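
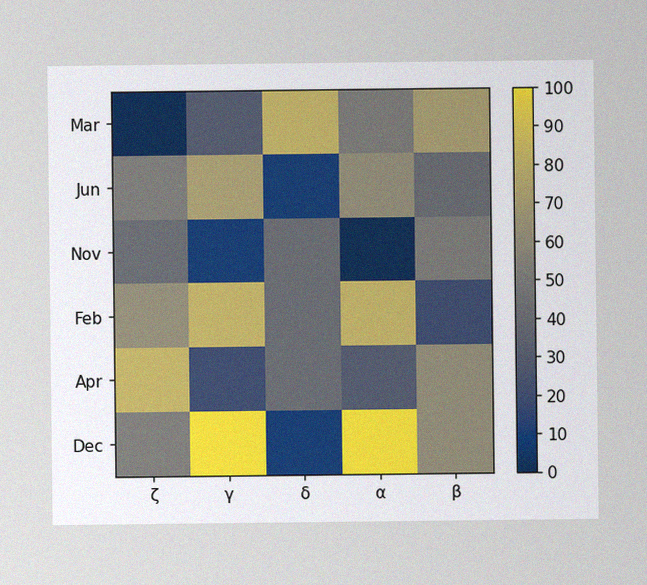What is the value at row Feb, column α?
The image has some photo noise and uneven lighting. Matching cell (Feb, α) against the colorbar gives 80.

80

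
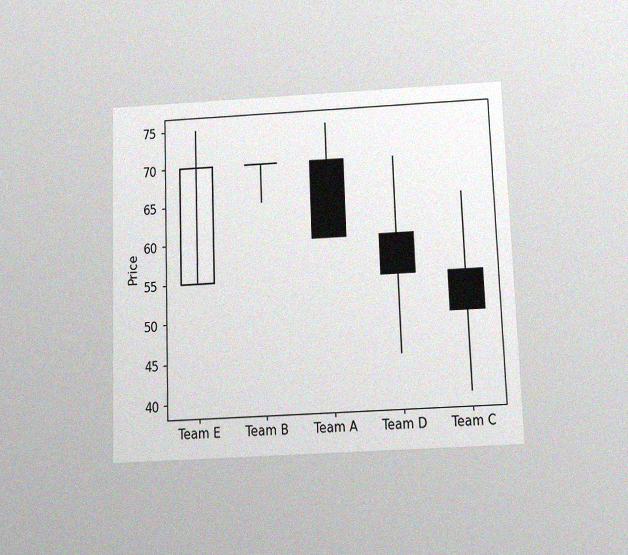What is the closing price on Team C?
50

The chart is tilted about 2° counter-clockwise and viewed slightly from below, with some photo noise. The Team C candle closes at 50.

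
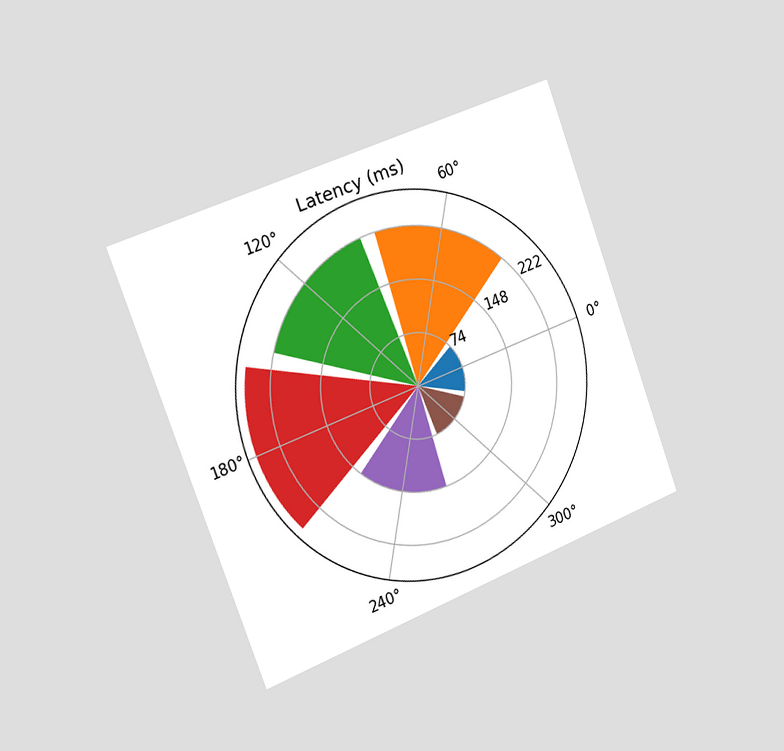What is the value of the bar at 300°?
The chart is tilted about 21° counter-clockwise and viewed slightly from the left. The bar at 300° reaches 74ms on the radial axis.

74ms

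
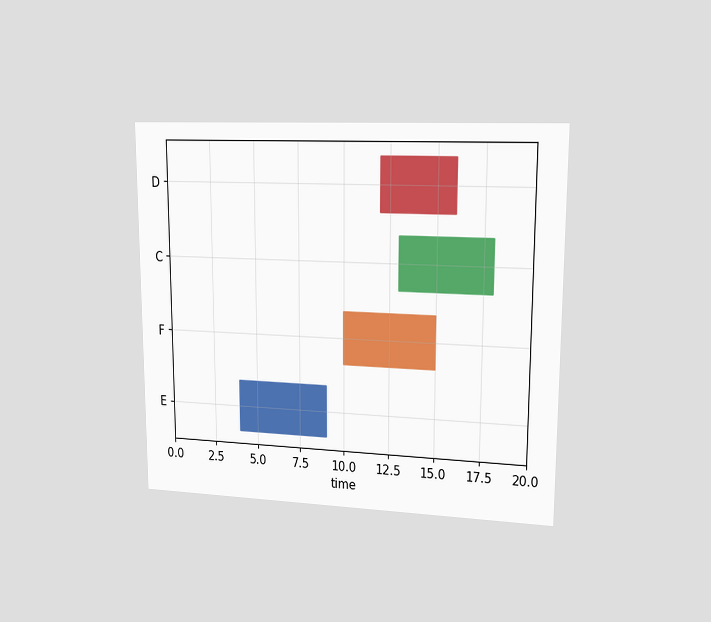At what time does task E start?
4

The chart is viewed slightly from the right. The E bar begins at t=4.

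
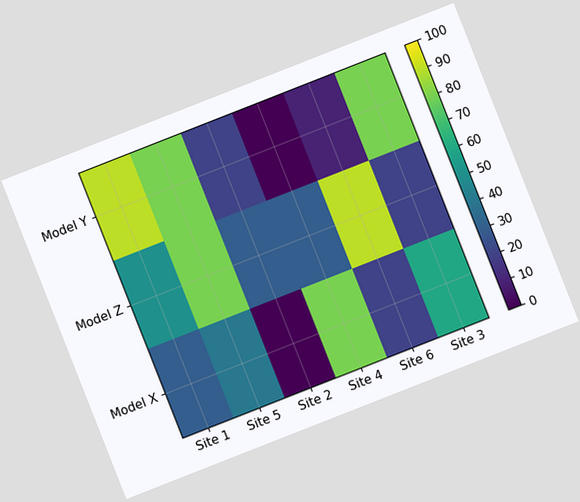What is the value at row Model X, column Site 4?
80

The chart is tilted about 21° counter-clockwise. Matching cell (Model X, Site 4) against the colorbar gives 80.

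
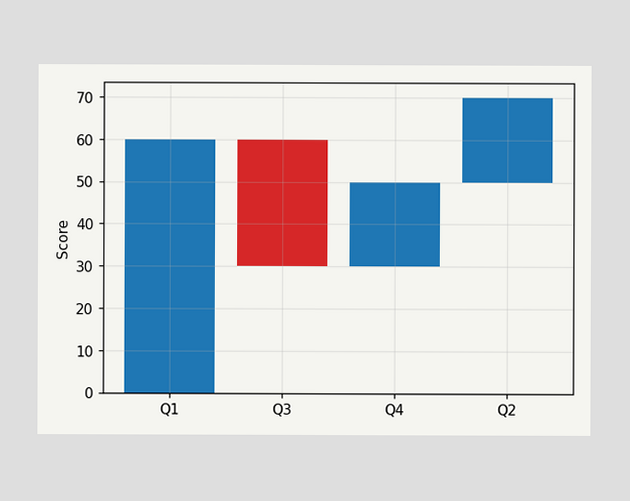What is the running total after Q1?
After Q1 the running total reaches 60.

60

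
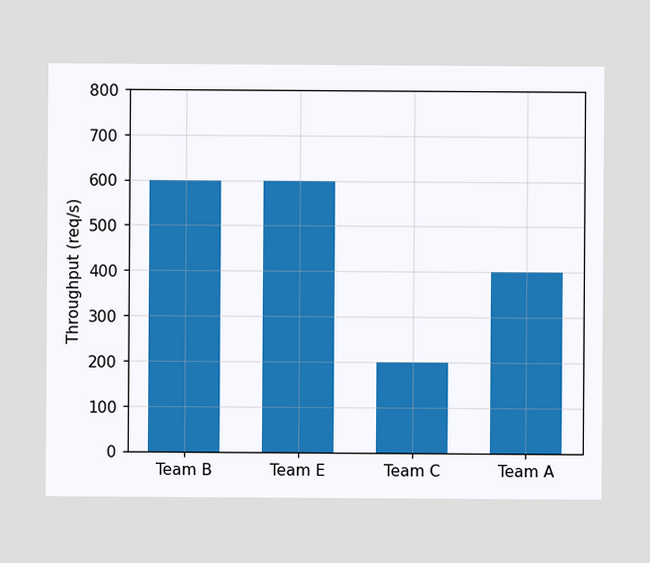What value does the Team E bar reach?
600req/s

Reading along the chart's y-axis, the Team E bar reaches 600req/s.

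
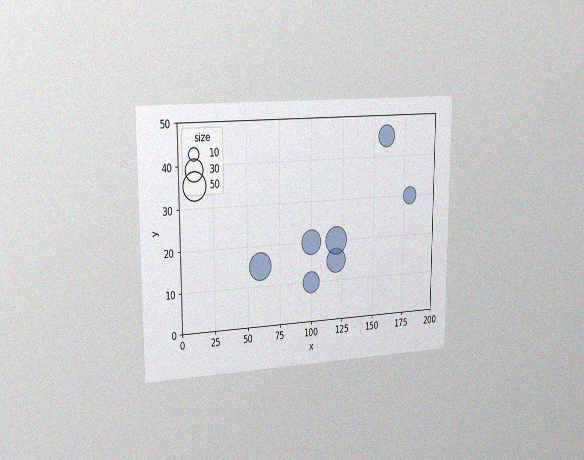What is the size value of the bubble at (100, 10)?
The chart is viewed slightly from the left, with some photo noise. Matching the bubble at (100, 10) against the size legend gives 30.

30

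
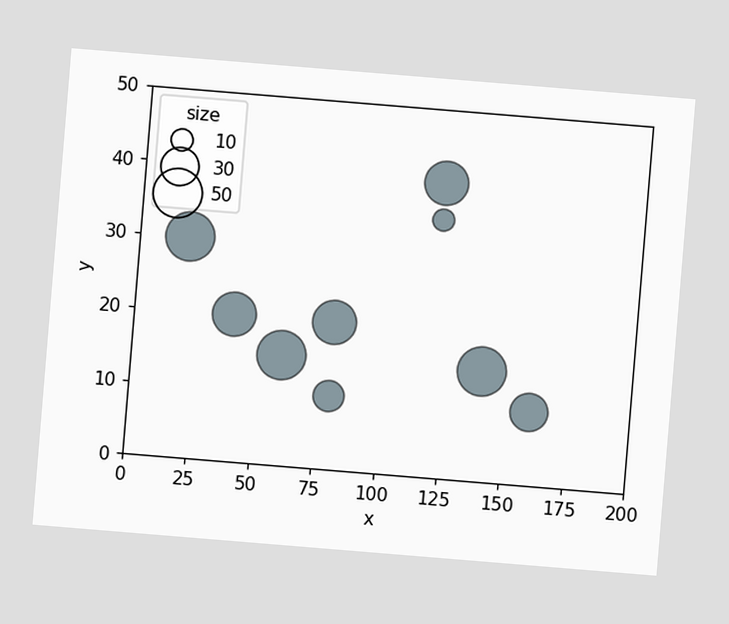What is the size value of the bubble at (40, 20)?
The chart is tilted about 5° clockwise. Matching the bubble at (40, 20) against the size legend gives 40.

40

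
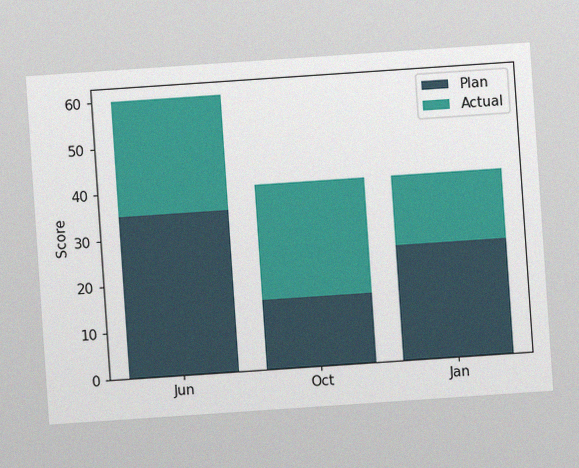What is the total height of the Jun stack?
60

The chart is tilted about 4° counter-clockwise, with some photo noise. The Jun stack's top reaches 60 on the y-axis.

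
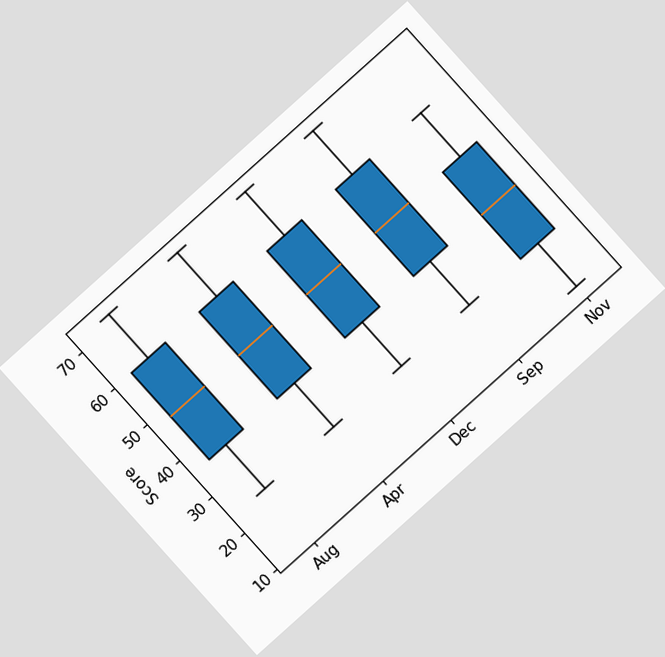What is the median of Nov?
36

The chart is tilted about 42° counter-clockwise. The median line in the Nov box sits at 36.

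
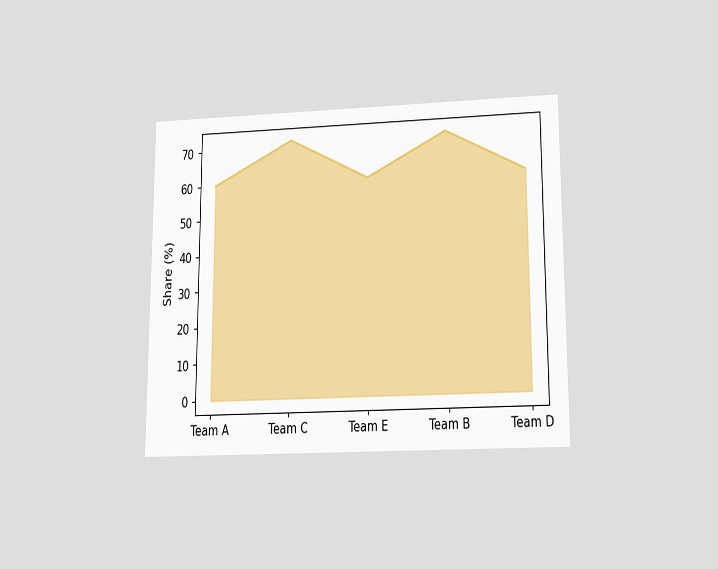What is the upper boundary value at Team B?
72%

The chart is viewed slightly from below. At Team B the upper boundary is at 72%.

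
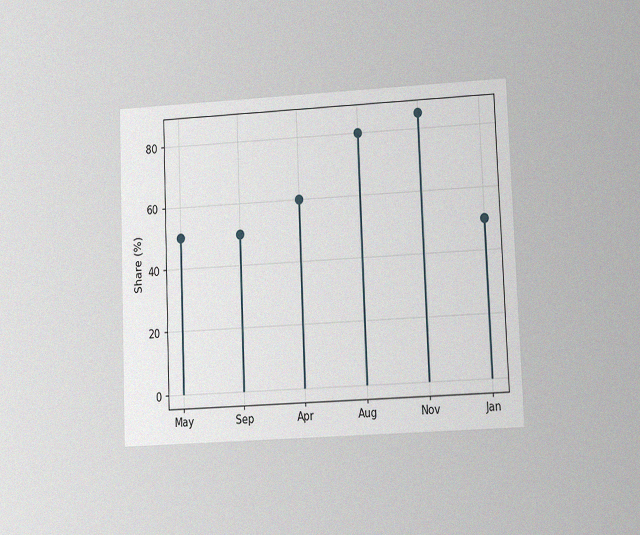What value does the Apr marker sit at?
60%

The chart is tilted about 2° counter-clockwise and viewed at a slight angle, with some photo noise. The Apr marker sits at 60%.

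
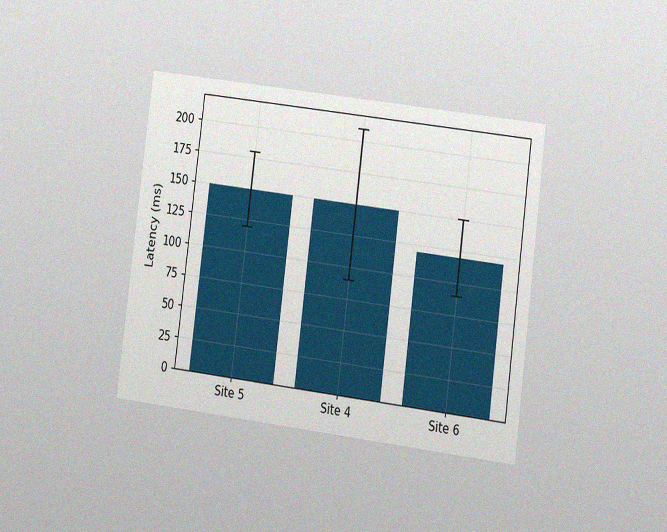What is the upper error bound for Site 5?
180ms

The chart is tilted about 7° clockwise and viewed at a slight angle, with some photo noise. The Site 5 bar's upper whisker reaches 180ms.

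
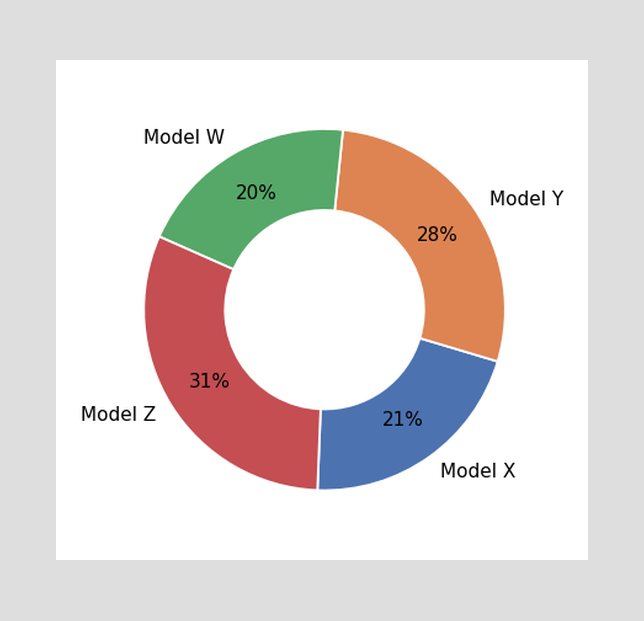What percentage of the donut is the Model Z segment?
31%

The Model Z segment takes up 31% of the ring.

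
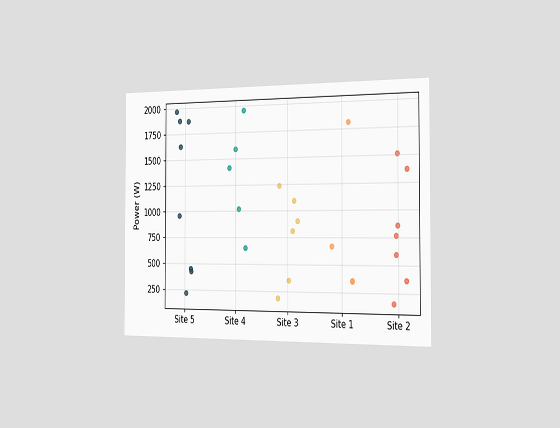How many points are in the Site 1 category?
4

The chart is viewed slightly from the right. Counting the markers in the Site 1 column gives 4.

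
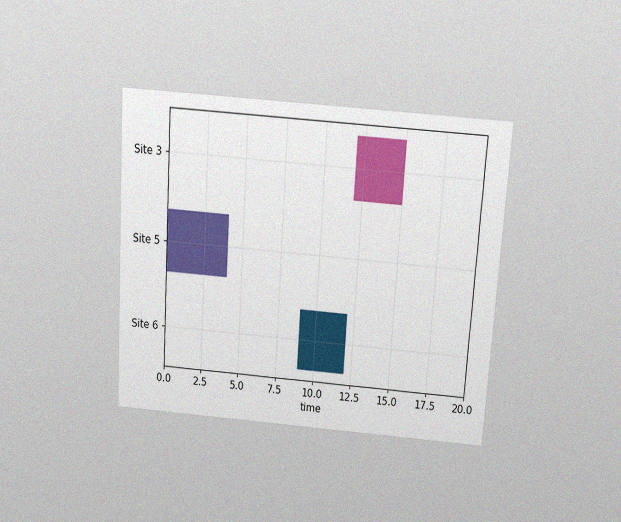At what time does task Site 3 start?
12

The chart is tilted about 4° clockwise and viewed slightly from above, with some photo noise. The Site 3 bar begins at t=12.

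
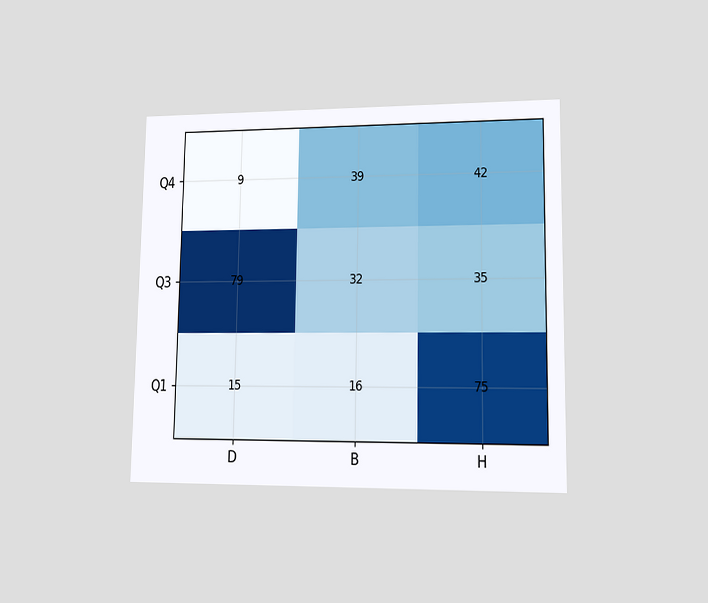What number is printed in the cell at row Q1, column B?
16

The chart is viewed at a slight angle. The (Q1, B) cell reads 16.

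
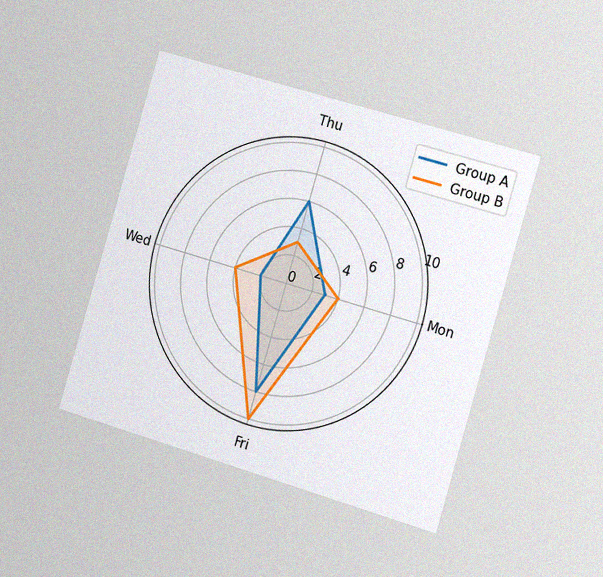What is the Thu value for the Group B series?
3

The chart is tilted about 16° clockwise and viewed slightly from the right, with some photo noise. On the Thu axis, Group B reaches 3.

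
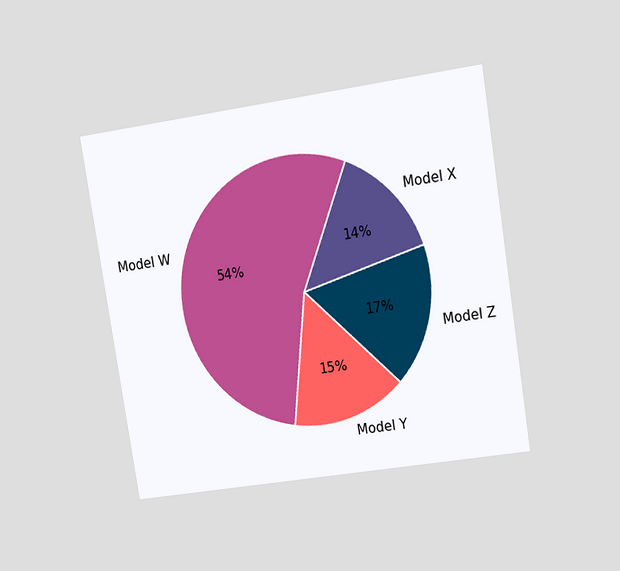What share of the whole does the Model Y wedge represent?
The chart is tilted about 9° counter-clockwise and viewed at a slight angle. The Model Y slice takes up 15% of the pie.

15%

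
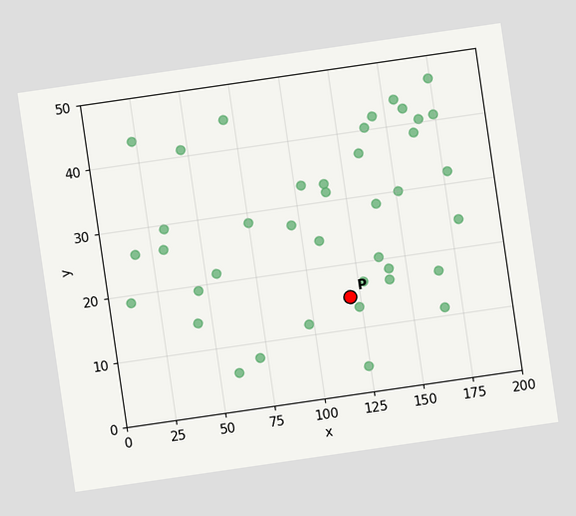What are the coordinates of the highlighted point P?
(120, 15)

The chart is tilted about 8° counter-clockwise. Following the gridlines from P to each axis, P sits at (120, 15).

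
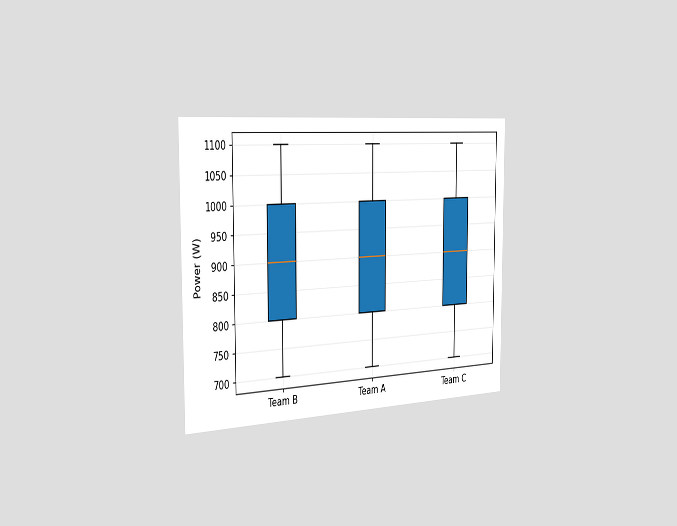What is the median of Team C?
The chart is viewed slightly from the left. The median line in the Team C box sits at 900W.

900W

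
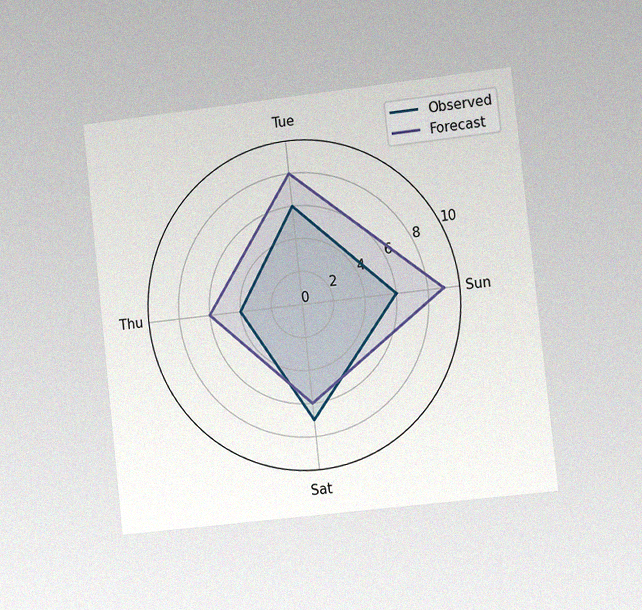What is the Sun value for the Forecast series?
The chart is tilted about 6° counter-clockwise and viewed at a slight angle, with some photo noise. On the Sun axis, Forecast reaches 9.

9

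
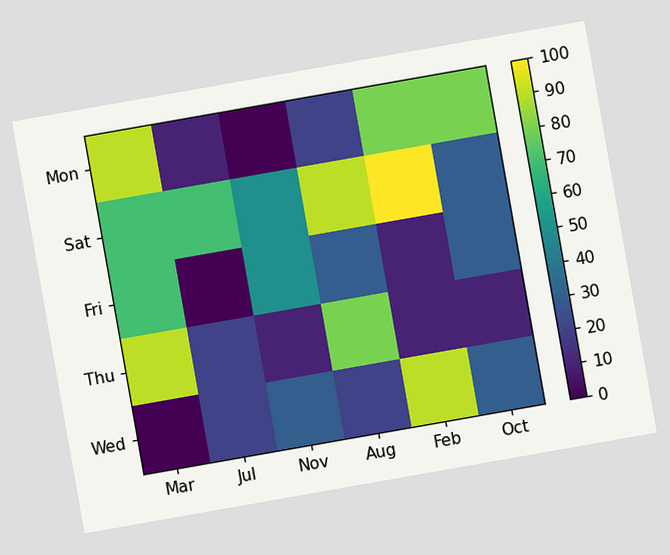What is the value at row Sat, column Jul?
The chart is tilted about 10° counter-clockwise. Matching cell (Sat, Jul) against the colorbar gives 70.

70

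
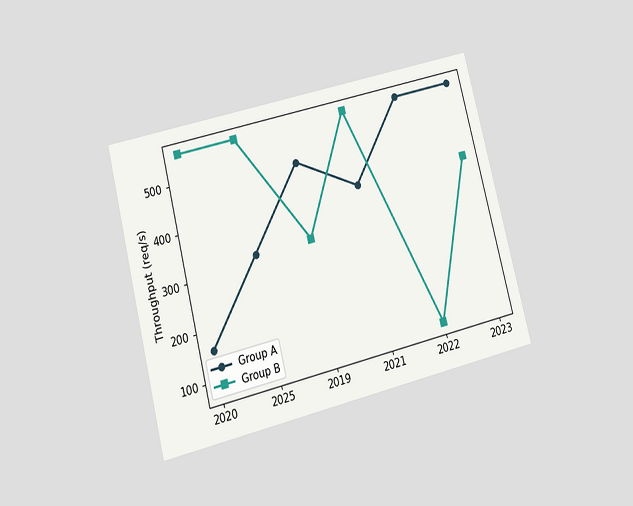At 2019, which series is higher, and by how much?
Group A, by 160req/s

The chart is tilted about 14° counter-clockwise and viewed slightly from below. At 2019, Group A sits above the other line by 160req/s.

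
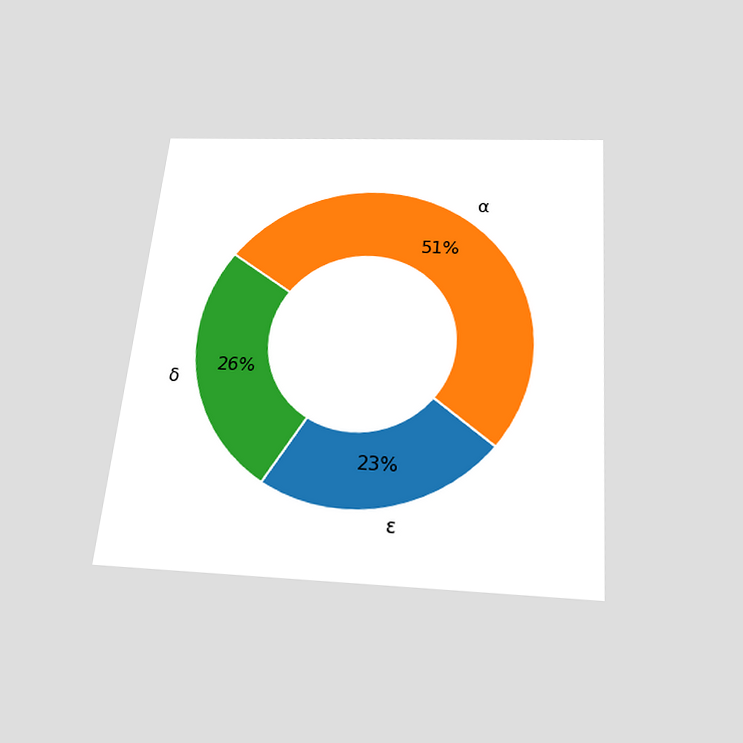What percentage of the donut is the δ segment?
The chart is tilted about 5° clockwise and viewed slightly from below. The δ segment takes up 26% of the ring.

26%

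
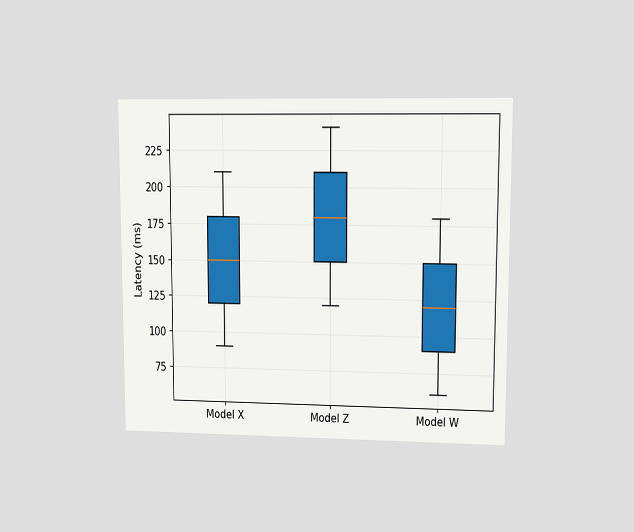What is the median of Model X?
150ms

The chart is viewed at a slight angle. The median line in the Model X box sits at 150ms.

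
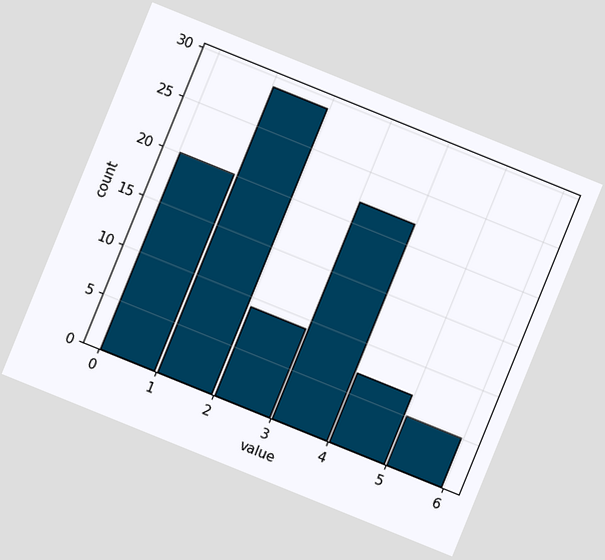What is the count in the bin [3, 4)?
22

The chart is tilted about 22° clockwise. The [3, 4) bin has height 22.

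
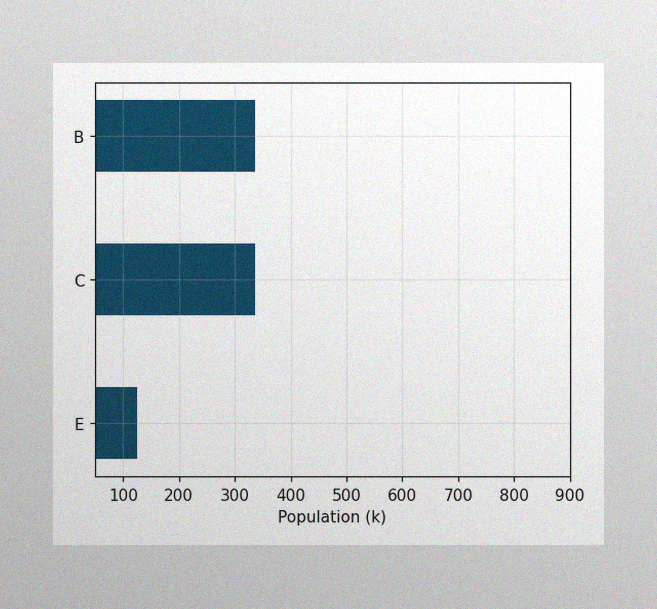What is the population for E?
The image has some photo noise and uneven lighting. Reading along the chart's x-axis, the E bar reaches 126k.

126k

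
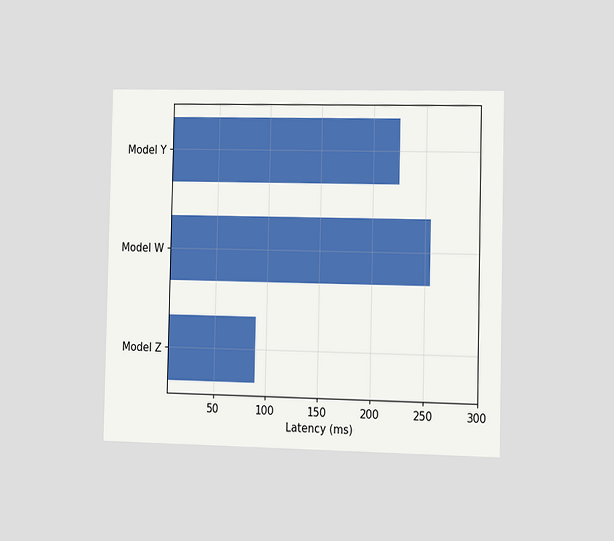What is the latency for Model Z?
The chart is viewed at a slight angle. Reading along the chart's x-axis, the Model Z bar reaches 90ms.

90ms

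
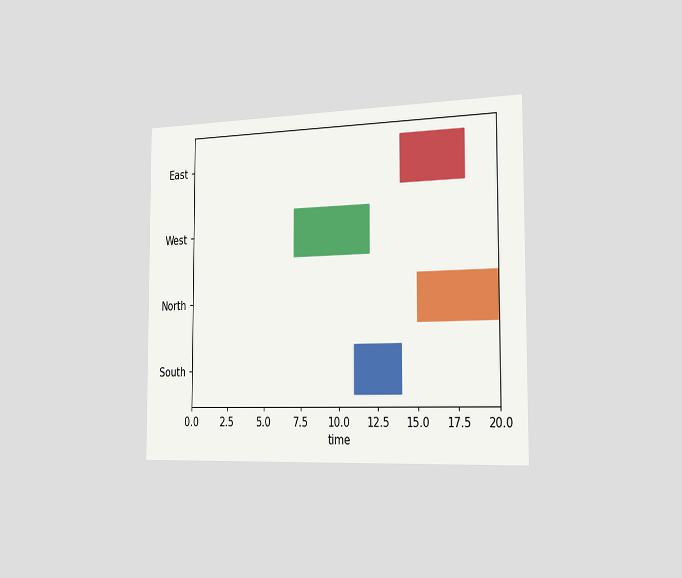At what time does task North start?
15

The chart is viewed slightly from the right. The North bar begins at t=15.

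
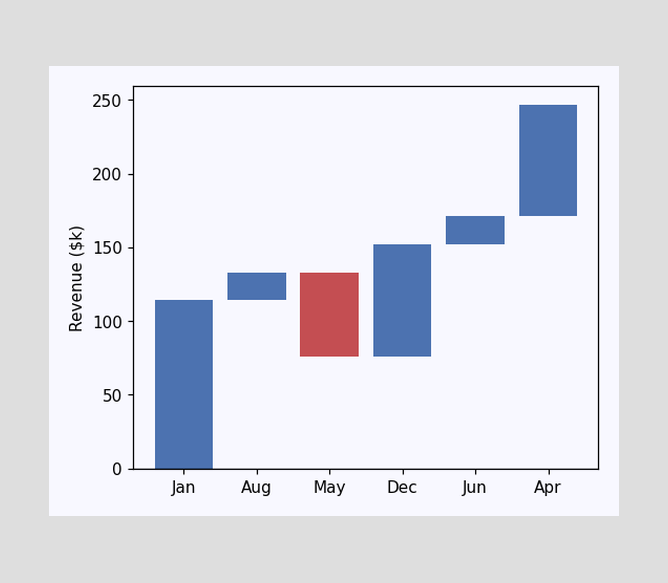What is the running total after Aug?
$133k

After Aug the running total reaches $133k.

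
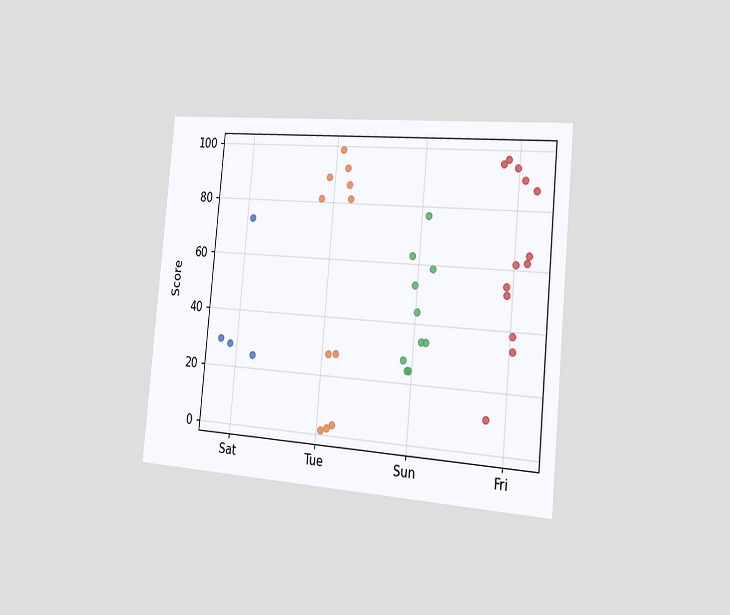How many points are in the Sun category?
The chart is tilted about 5° clockwise and viewed slightly from the right. Counting the markers in the Sun column gives 10.

10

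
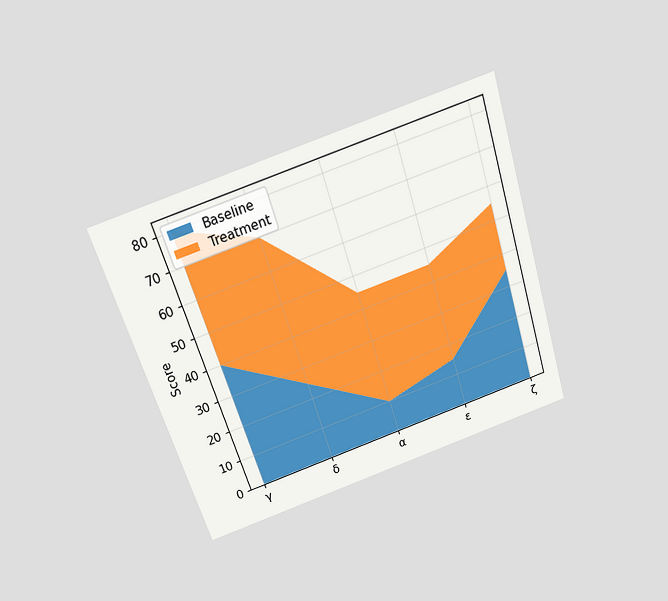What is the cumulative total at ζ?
The chart is tilted about 18° counter-clockwise and viewed slightly from above. The stacked total at ζ reaches 55.

55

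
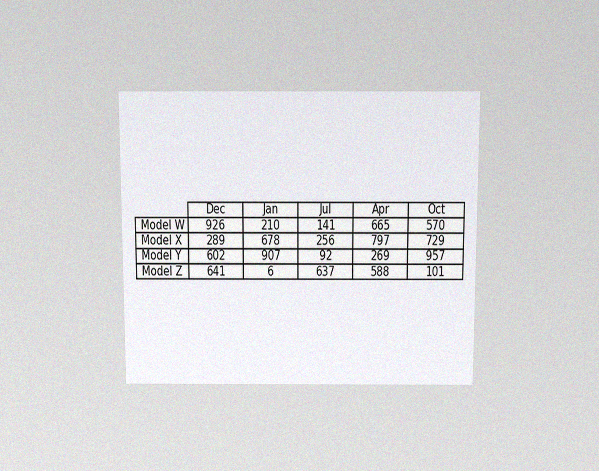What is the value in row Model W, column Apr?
The chart is viewed slightly from above, with some photo noise. The (Model W, Apr) cell reads 665.

665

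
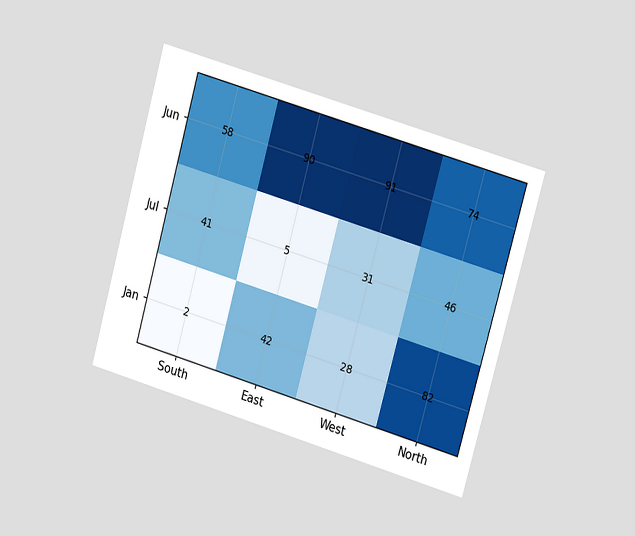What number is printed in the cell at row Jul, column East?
5

The chart is tilted about 16° clockwise and viewed slightly from the right. The (Jul, East) cell reads 5.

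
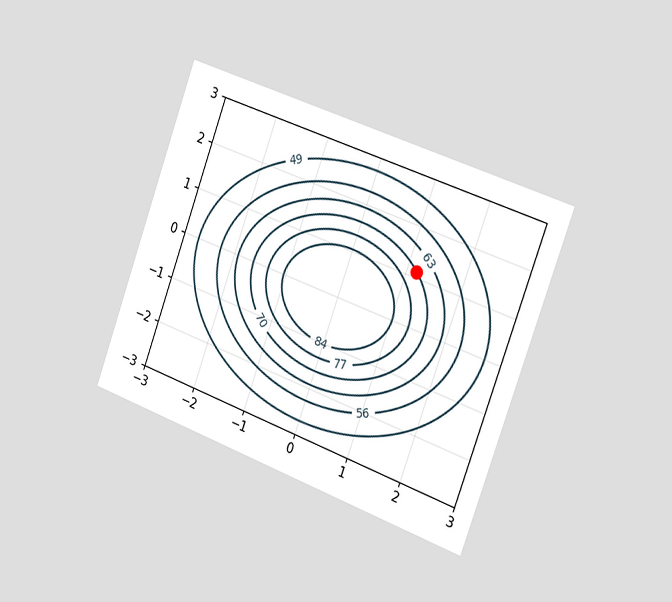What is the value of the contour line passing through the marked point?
The chart is tilted about 20° clockwise and viewed slightly from the right. The marked point sits on the contour labelled 70.

70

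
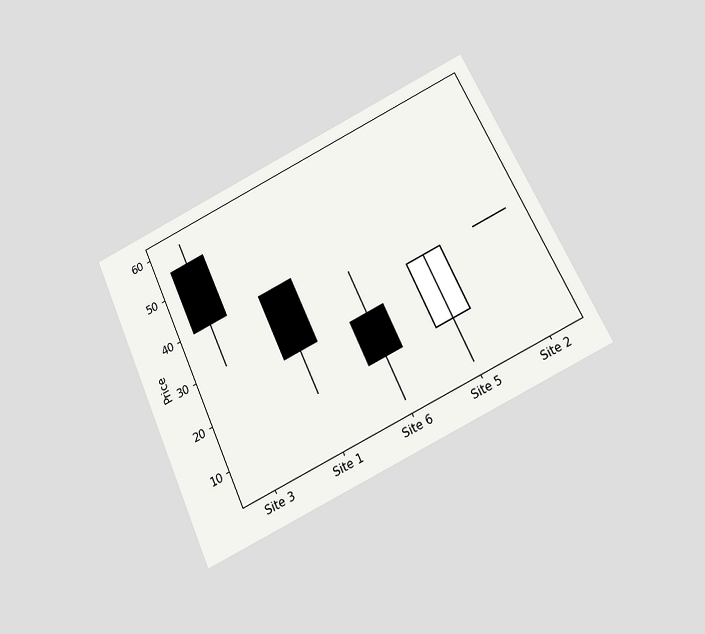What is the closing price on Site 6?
15

The chart is tilted about 25° counter-clockwise and viewed slightly from below. The Site 6 candle closes at 15.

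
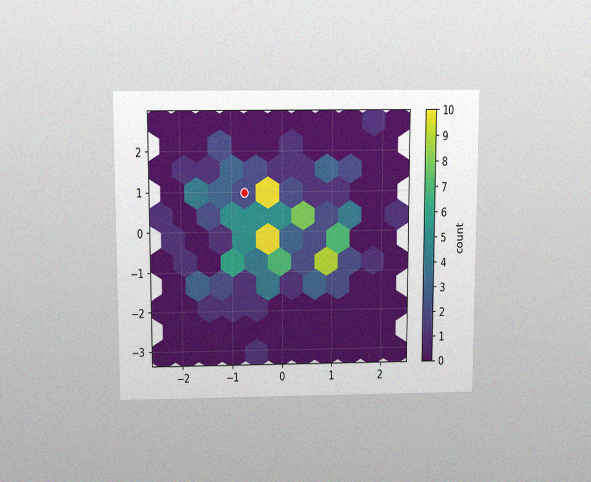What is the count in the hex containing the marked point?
2

The chart is viewed slightly from above, with some photo noise. The marked hex reads 2 on the colorbar.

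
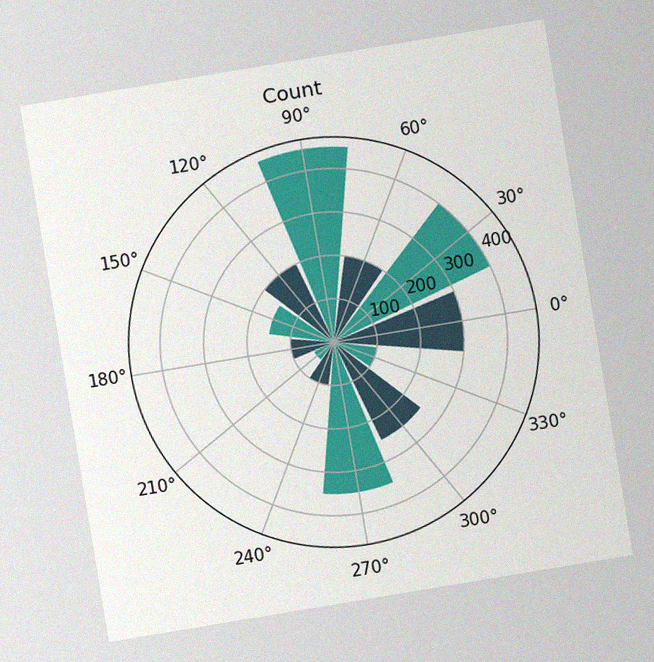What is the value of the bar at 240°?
100

The chart is tilted about 9° counter-clockwise, with some photo noise. The bar at 240° reaches 100 on the radial axis.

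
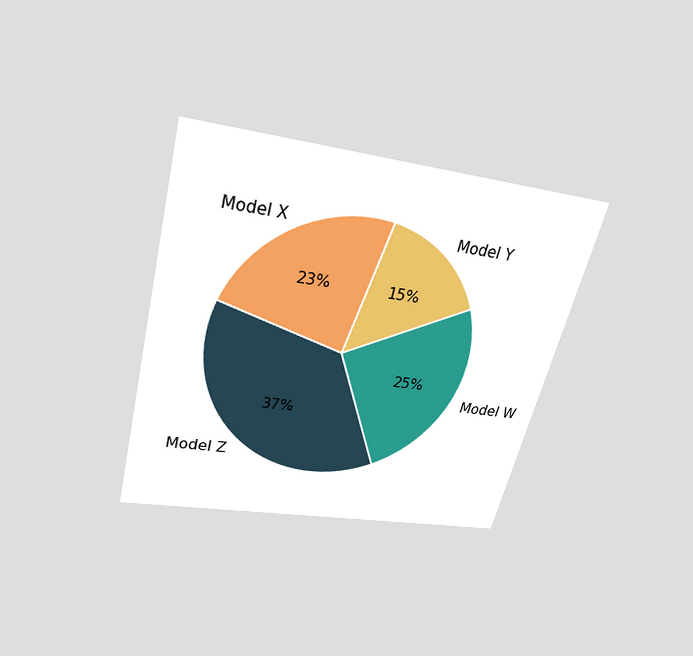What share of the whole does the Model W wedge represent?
25%

The chart is tilted about 14° clockwise and viewed slightly from above. The Model W slice takes up 25% of the pie.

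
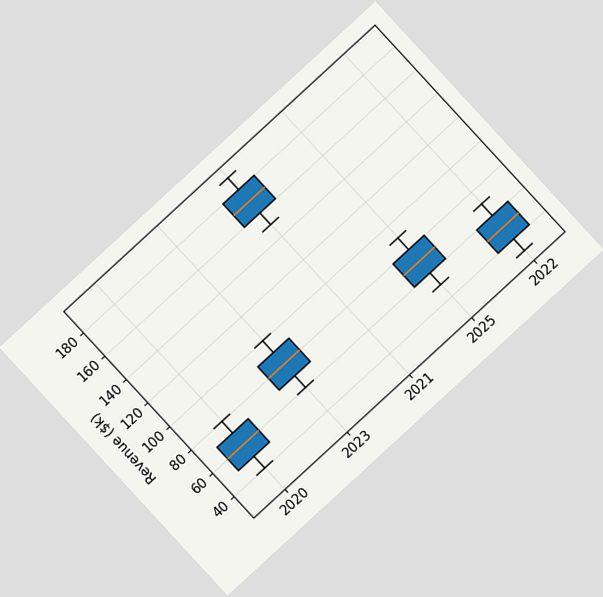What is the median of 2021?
The chart is tilted about 43° counter-clockwise. The median line in the 2021 box sits at $170k.

$170k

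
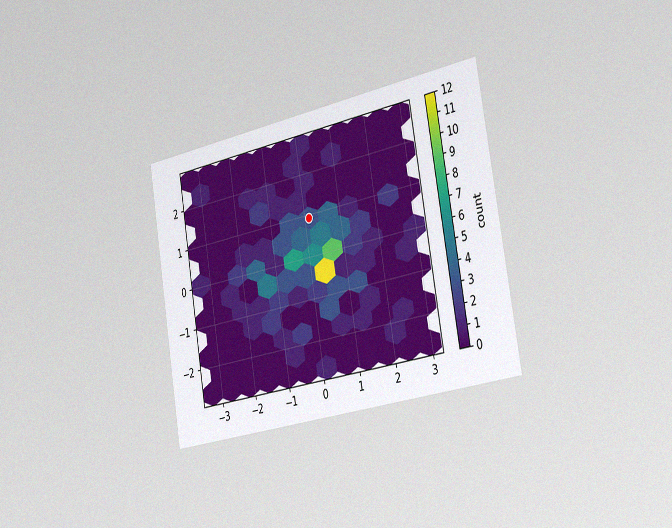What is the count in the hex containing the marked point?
3

The chart is tilted about 10° counter-clockwise and viewed slightly from the right, with some photo noise. The marked hex reads 3 on the colorbar.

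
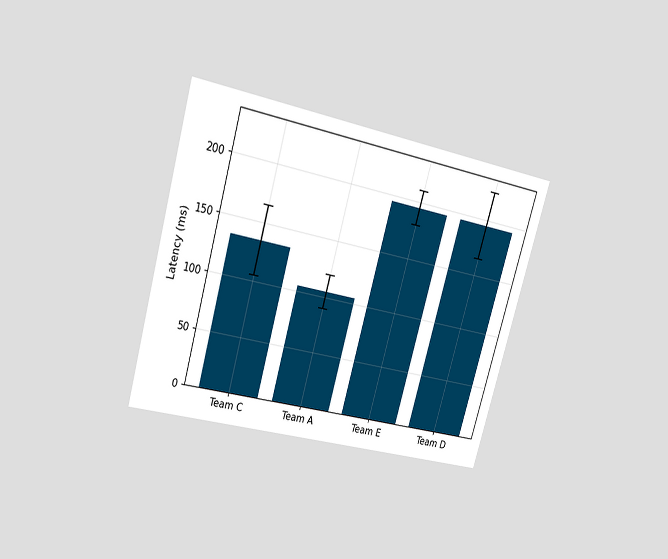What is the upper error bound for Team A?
The chart is tilted about 16° clockwise and viewed at a slight angle. The Team A bar's upper whisker reaches 120ms.

120ms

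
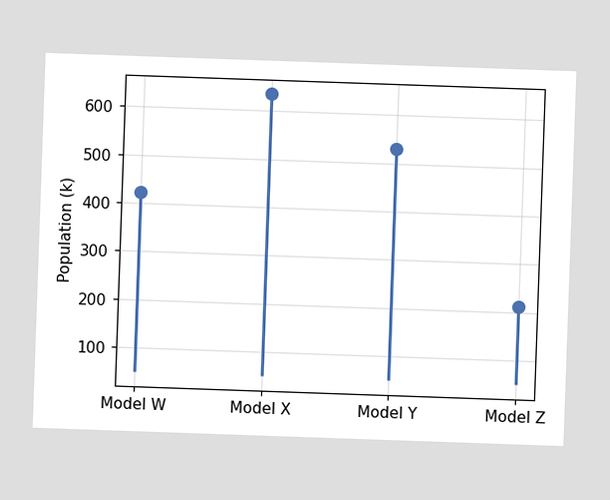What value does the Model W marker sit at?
The Model W marker sits at 424k.

424k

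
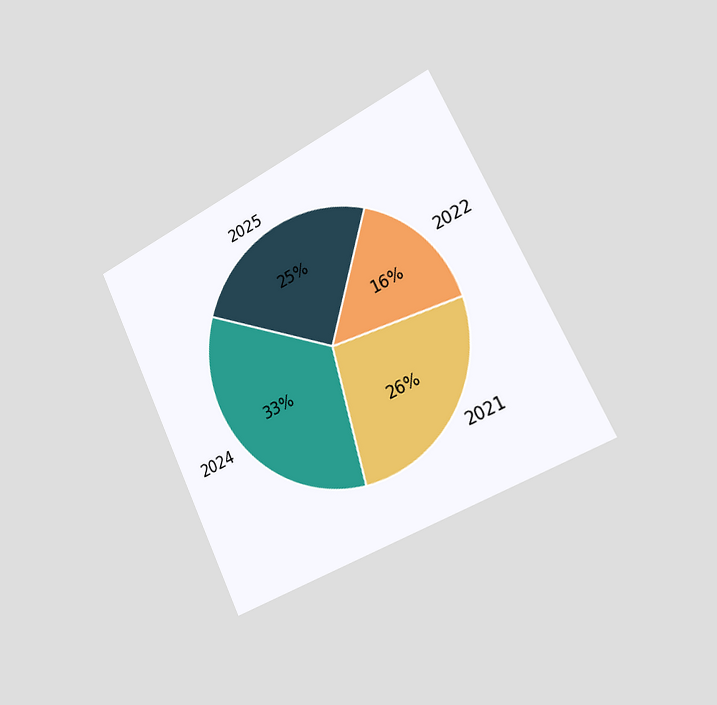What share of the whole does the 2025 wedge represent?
25%

The chart is tilted about 26° counter-clockwise and viewed slightly from the right. The 2025 slice takes up 25% of the pie.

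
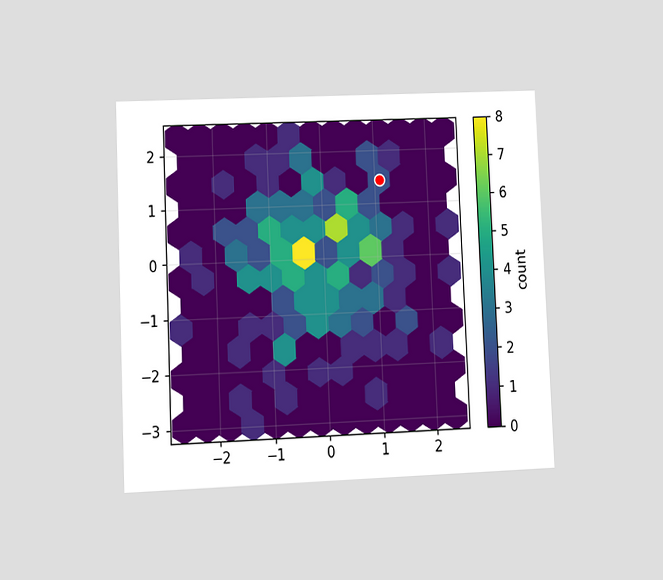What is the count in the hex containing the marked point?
The chart is tilted about 2° counter-clockwise and viewed at a slight angle. The marked hex reads 2 on the colorbar.

2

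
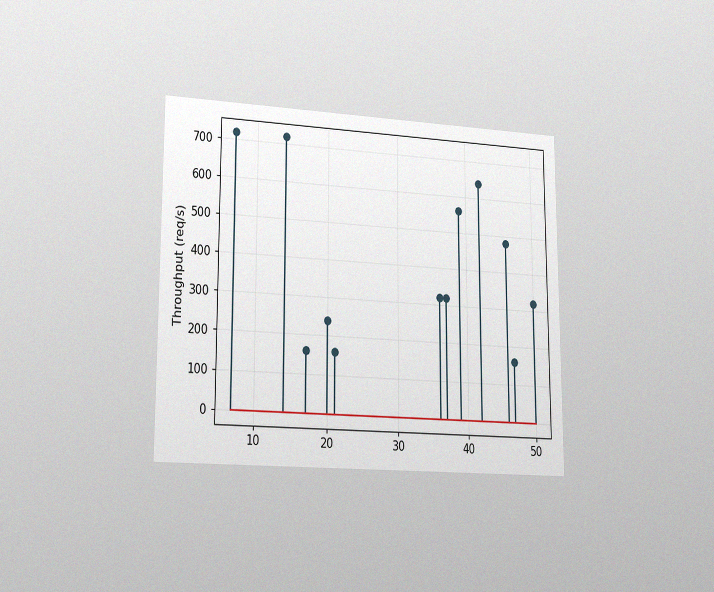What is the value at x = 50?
320req/s

The chart is viewed slightly from the left, with some photo noise. The stem at x=50 reaches 320req/s.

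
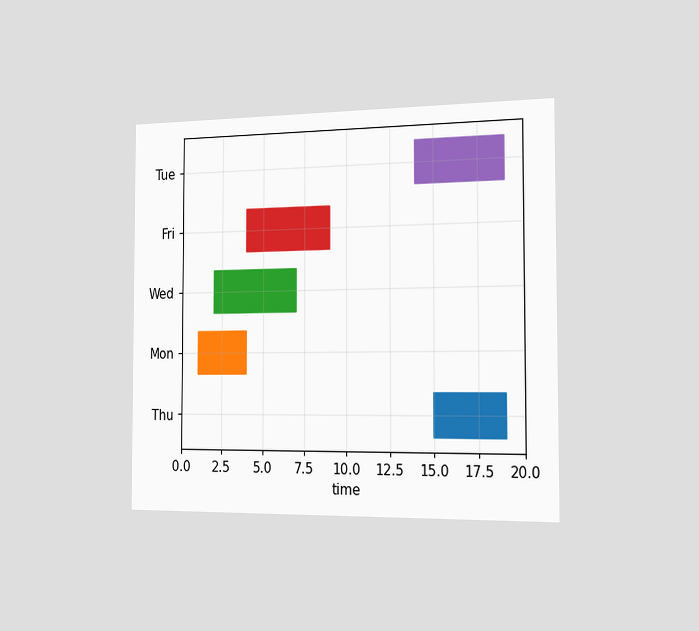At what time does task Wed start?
The chart is viewed slightly from the right. The Wed bar begins at t=2.

2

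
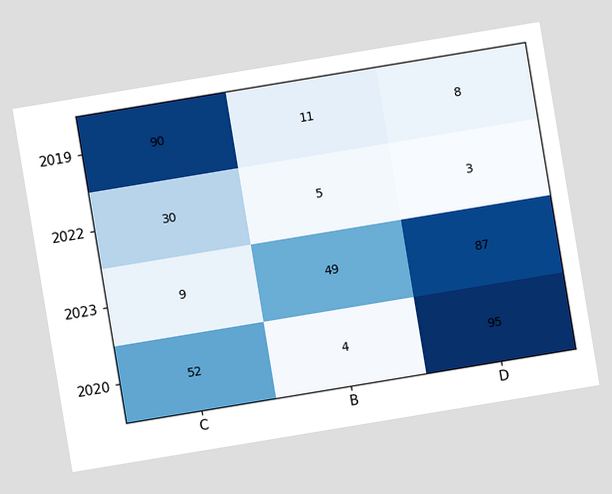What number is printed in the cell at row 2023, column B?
The chart is tilted about 9° counter-clockwise. The (2023, B) cell reads 49.

49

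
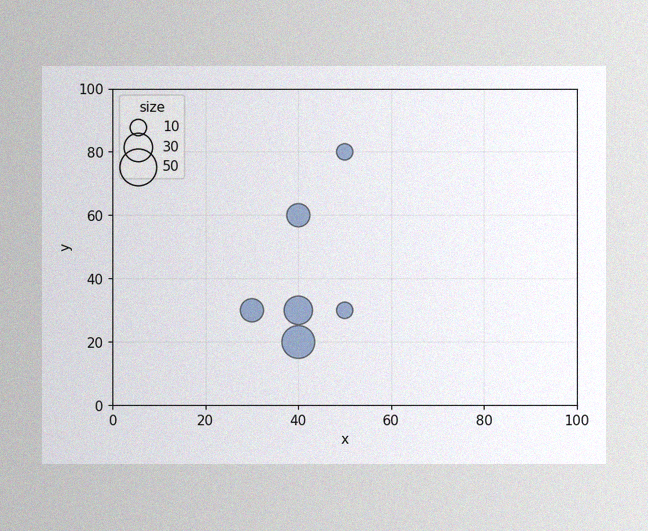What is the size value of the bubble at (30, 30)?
The image has some photo noise and uneven lighting. Matching the bubble at (30, 30) against the size legend gives 20.

20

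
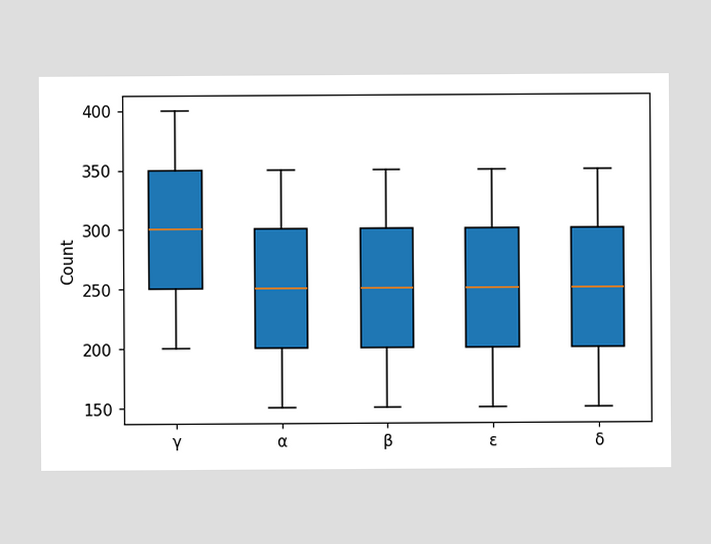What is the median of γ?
The median line in the γ box sits at 300.

300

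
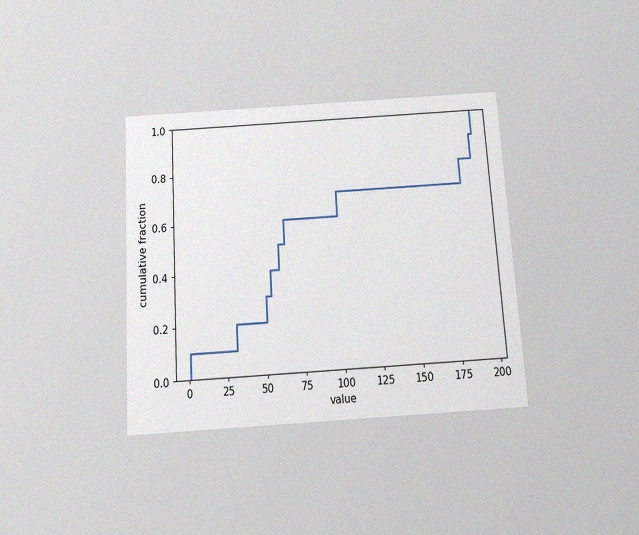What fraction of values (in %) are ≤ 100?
The chart is tilted about 4° counter-clockwise and viewed slightly from below, with some photo noise. At x=100 the ECDF step is at 70%.

70%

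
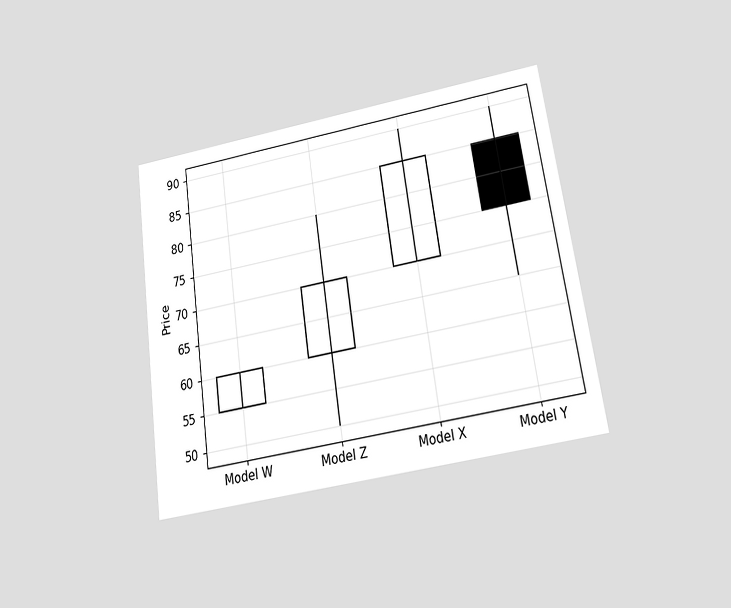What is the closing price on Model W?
The chart is tilted about 8° counter-clockwise and viewed slightly from below. The Model W candle closes at 60.

60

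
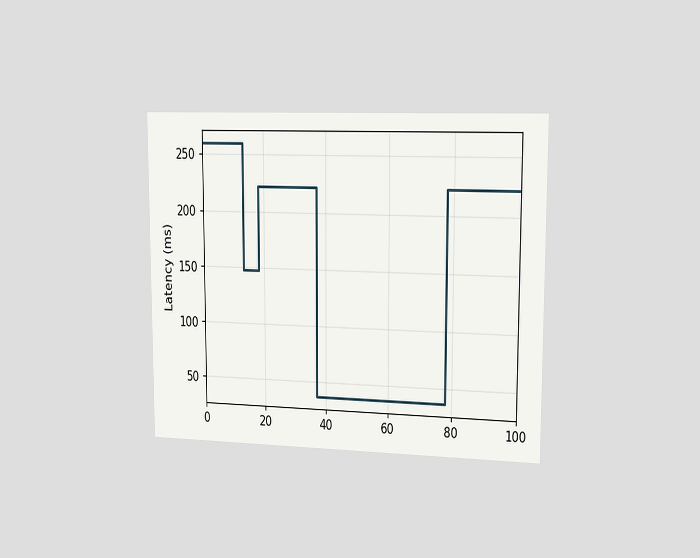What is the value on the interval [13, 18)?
The chart is viewed slightly from the right. On [13, 18) the step sits at 148ms.

148ms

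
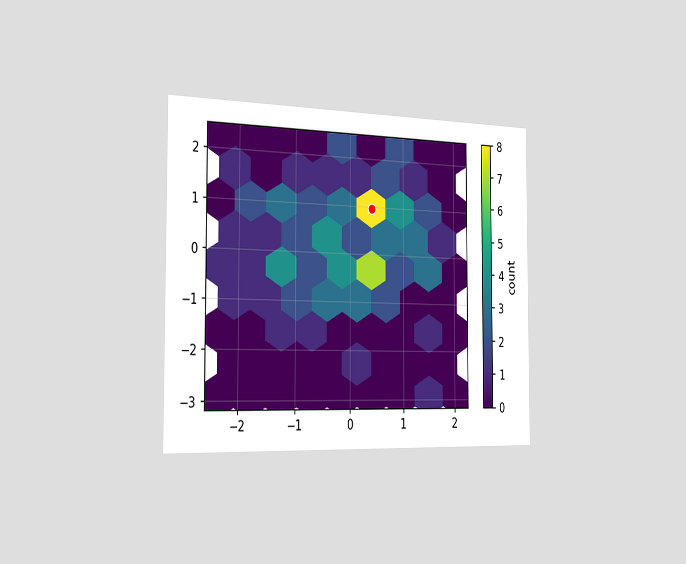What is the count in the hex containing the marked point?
8

The chart is viewed slightly from the left. The marked hex reads 8 on the colorbar.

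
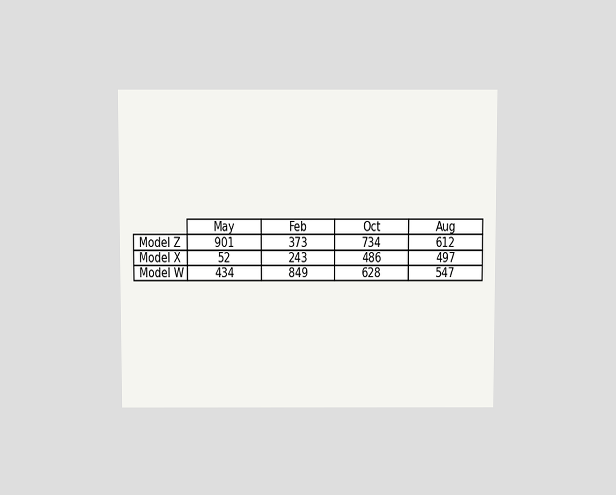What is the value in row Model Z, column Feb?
373

The chart is viewed slightly from above. The (Model Z, Feb) cell reads 373.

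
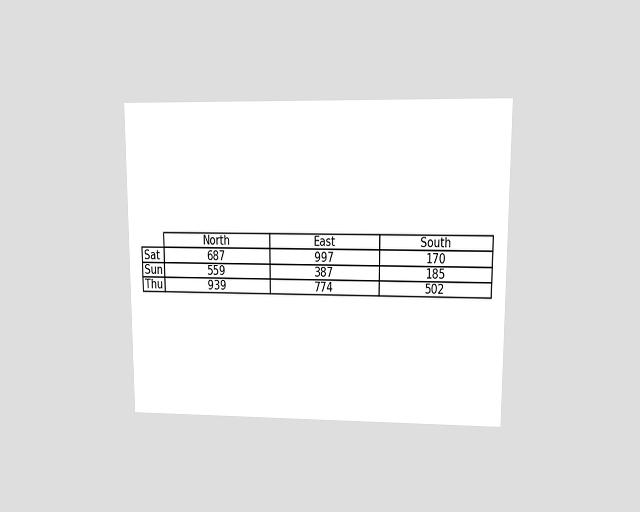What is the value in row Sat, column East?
997

The chart is viewed at a slight angle. The (Sat, East) cell reads 997.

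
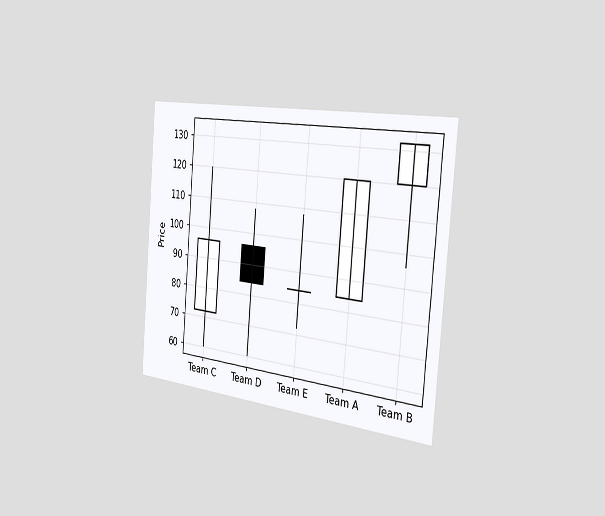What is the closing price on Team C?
The chart is tilted about 5° clockwise and viewed slightly from the right. The Team C candle closes at 96.

96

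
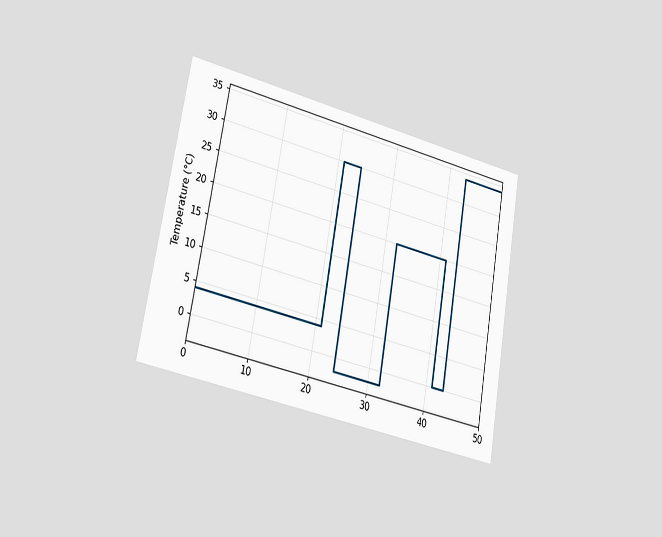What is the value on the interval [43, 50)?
The chart is tilted about 10° clockwise and viewed slightly from the left. On [43, 50) the step sits at 34°C.

34°C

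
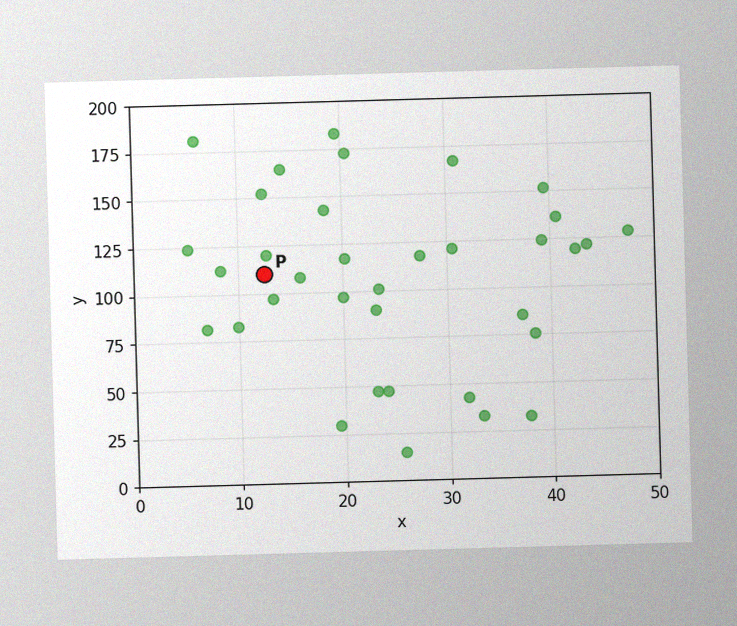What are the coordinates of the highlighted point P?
The image has some photo noise and uneven lighting. Following the gridlines from P to each axis, P sits at (12.5, 110).

(12.5, 110)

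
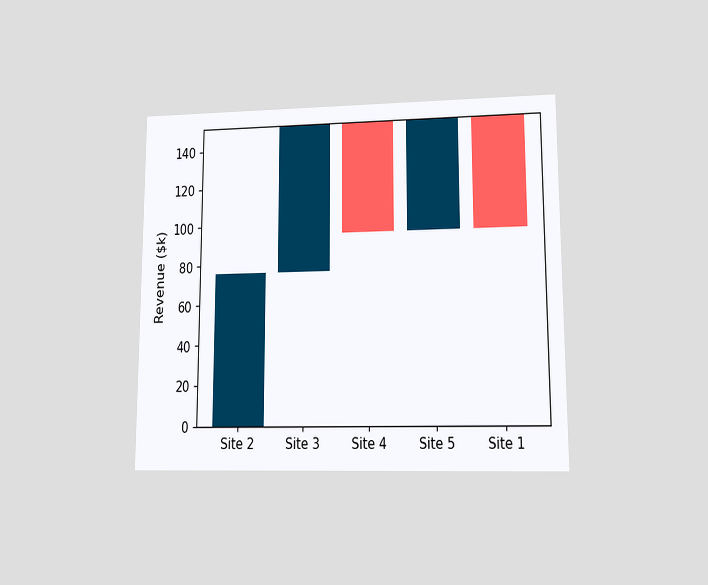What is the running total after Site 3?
$152k

The chart is viewed at a slight angle. After Site 3 the running total reaches $152k.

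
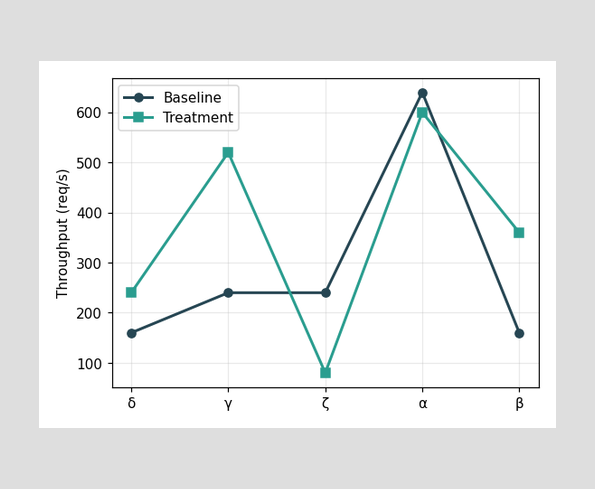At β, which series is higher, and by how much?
At β, Treatment sits above the other line by 200req/s.

Treatment, by 200req/s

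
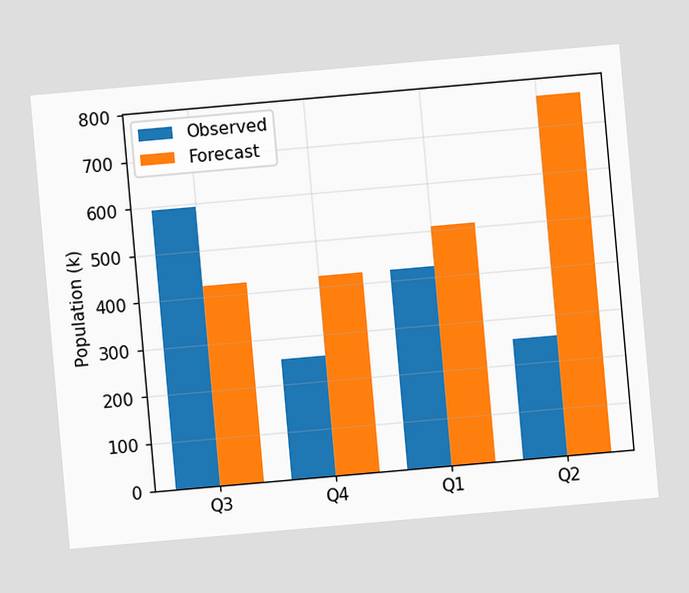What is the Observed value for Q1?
The chart is tilted about 5° counter-clockwise. The Observed bar at Q1 reaches 425k on the y-axis.

425k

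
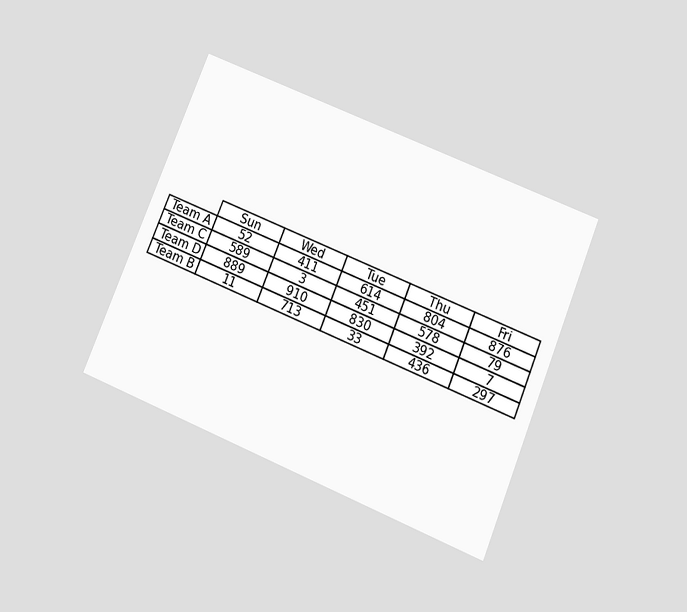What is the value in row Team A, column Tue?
The chart is tilted about 22° clockwise and viewed slightly from below. The (Team A, Tue) cell reads 614.

614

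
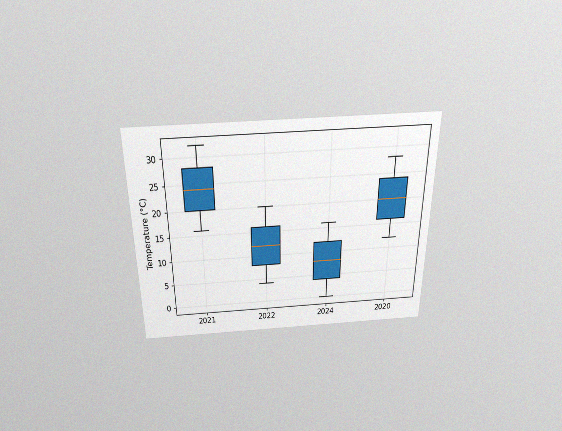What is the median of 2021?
The chart is viewed slightly from above, with some photo noise. The median line in the 2021 box sits at 24°C.

24°C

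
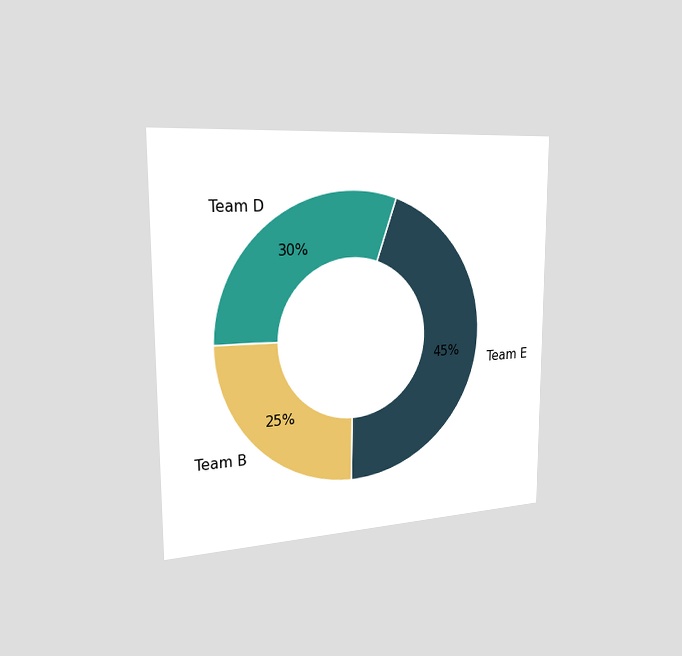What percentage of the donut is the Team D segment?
30%

The chart is viewed slightly from the left. The Team D segment takes up 30% of the ring.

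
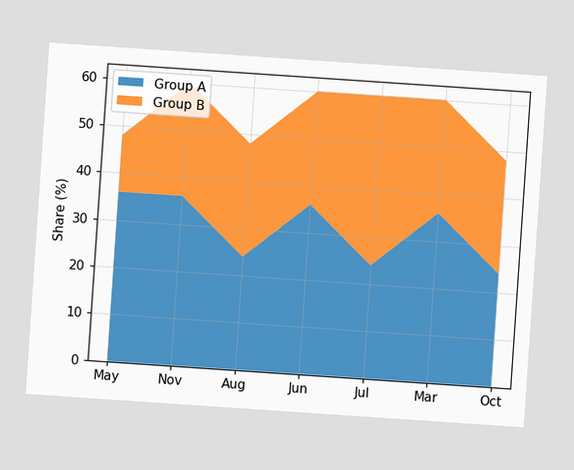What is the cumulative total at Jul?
The chart is tilted about 4° clockwise. The stacked total at Jul reaches 60%.

60%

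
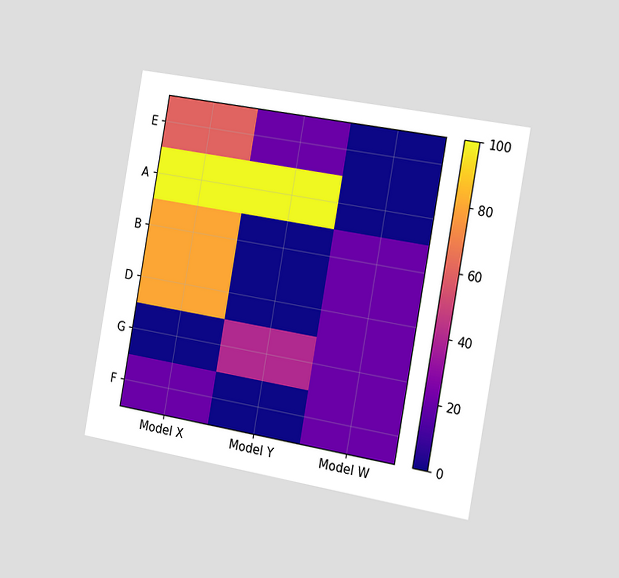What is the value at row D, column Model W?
20

The chart is tilted about 10° clockwise and viewed slightly from the right. Matching cell (D, Model W) against the colorbar gives 20.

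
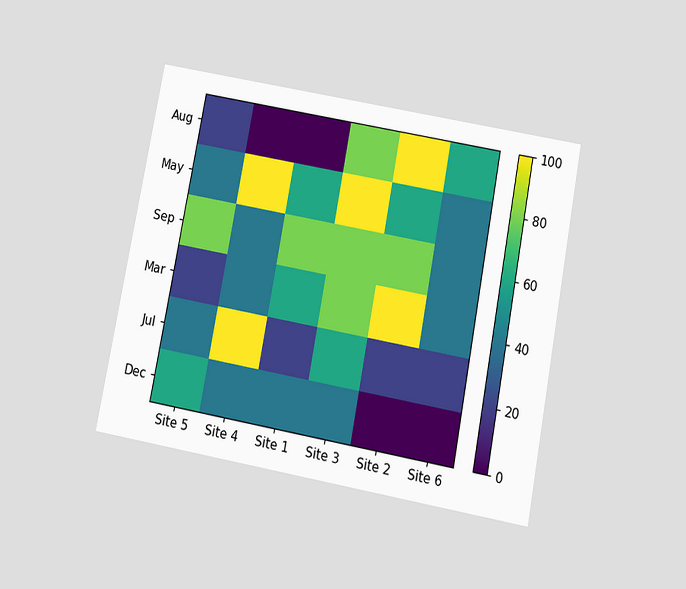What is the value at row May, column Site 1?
60

The chart is tilted about 11° clockwise and viewed slightly from below. Matching cell (May, Site 1) against the colorbar gives 60.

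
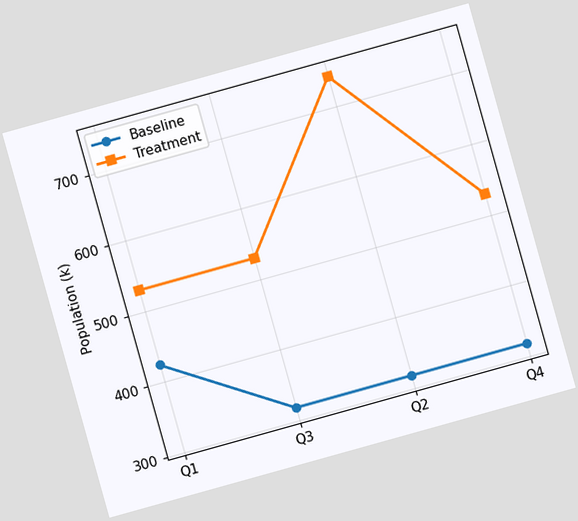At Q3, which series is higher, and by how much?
Treatment, by 212k

The chart is tilted about 16° counter-clockwise. At Q3, Treatment sits above the other line by 212k.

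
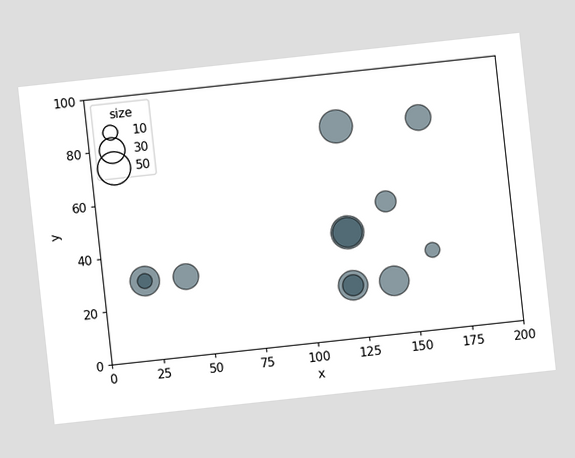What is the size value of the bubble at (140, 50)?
The chart is tilted about 6° counter-clockwise. Matching the bubble at (140, 50) against the size legend gives 20.

20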